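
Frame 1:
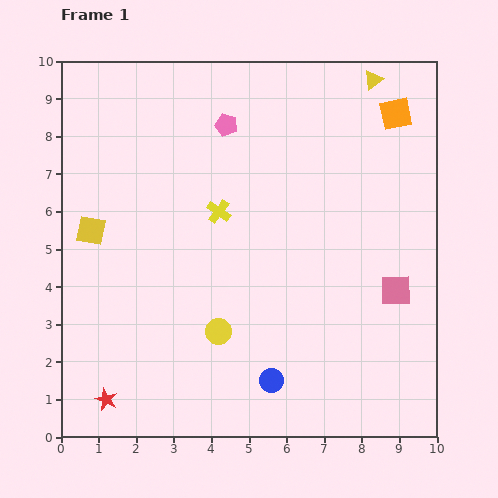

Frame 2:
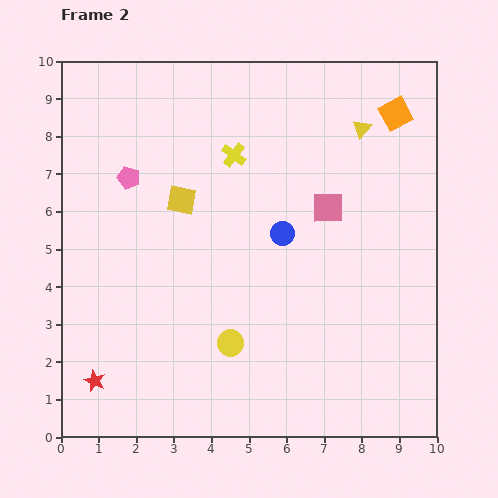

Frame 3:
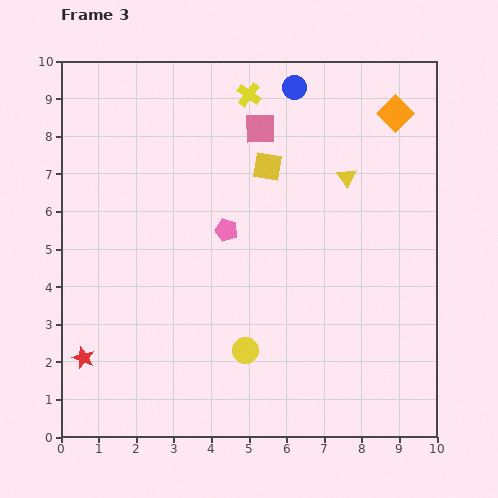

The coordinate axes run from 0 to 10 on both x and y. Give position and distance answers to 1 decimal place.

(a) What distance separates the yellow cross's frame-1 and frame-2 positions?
1.6

The yellow cross moved from (4.2, 6.0) to (4.6, 7.5), a distance of √(0.4² + 1.5²) ≈ 1.6.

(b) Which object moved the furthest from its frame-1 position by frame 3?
the blue circle

(moved 7.8; next 5.6)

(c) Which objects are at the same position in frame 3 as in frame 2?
the orange square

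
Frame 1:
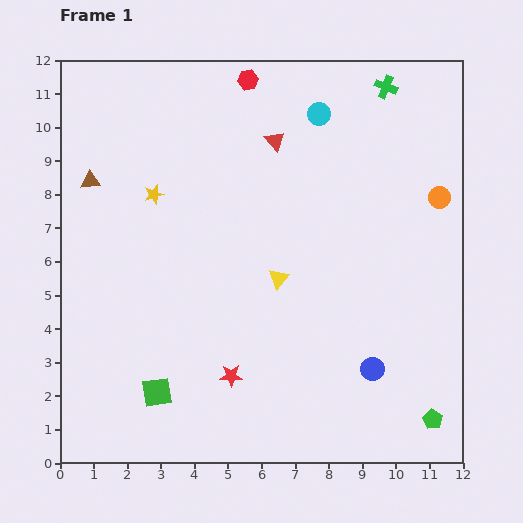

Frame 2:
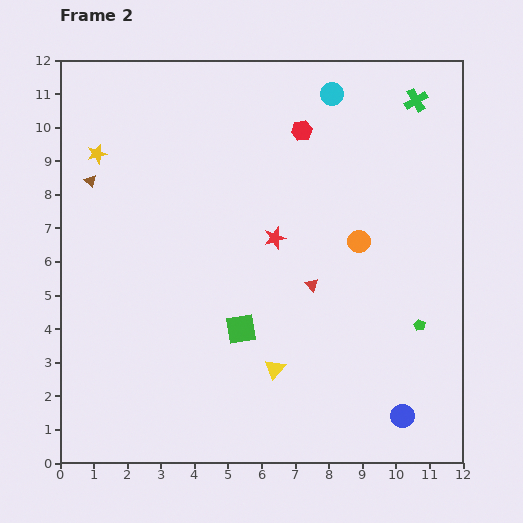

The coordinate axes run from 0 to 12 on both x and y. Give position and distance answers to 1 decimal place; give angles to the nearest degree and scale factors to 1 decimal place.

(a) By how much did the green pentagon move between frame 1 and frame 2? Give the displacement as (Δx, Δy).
(-0.4, 2.8)

The green pentagon was at (11.1, 1.3) in frame 1 and (10.7, 4.1) in frame 2.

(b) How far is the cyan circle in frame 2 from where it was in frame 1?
0.7

The cyan circle moved from (7.7, 10.4) to (8.1, 11.0), a distance of √(0.4² + 0.6²) ≈ 0.7.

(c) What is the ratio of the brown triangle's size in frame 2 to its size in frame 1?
0.6×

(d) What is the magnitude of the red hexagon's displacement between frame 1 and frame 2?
2.2

The red hexagon moved from (5.6, 11.4) to (7.2, 9.9), a distance of √(1.6² + 1.5²) ≈ 2.2.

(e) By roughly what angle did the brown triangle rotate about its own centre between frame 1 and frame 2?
48° clockwise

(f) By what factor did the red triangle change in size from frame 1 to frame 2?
0.7×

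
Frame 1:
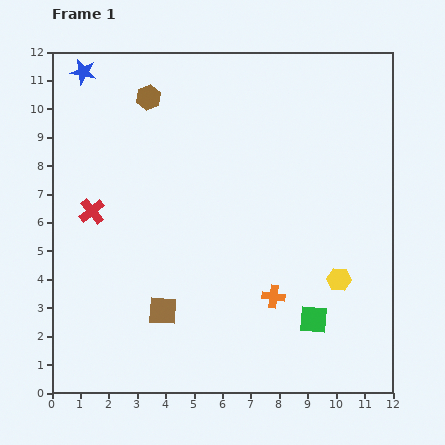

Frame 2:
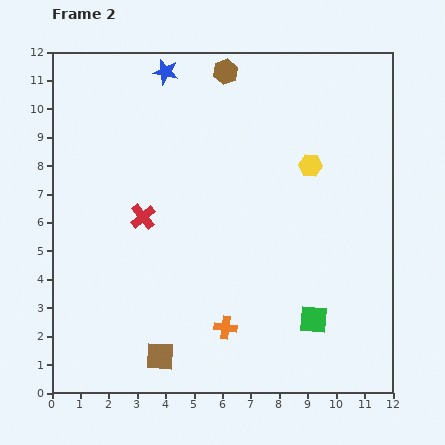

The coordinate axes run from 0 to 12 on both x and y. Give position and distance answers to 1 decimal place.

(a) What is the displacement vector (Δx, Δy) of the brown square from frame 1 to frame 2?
(-0.1, -1.6)

The brown square was at (3.9, 2.9) in frame 1 and (3.8, 1.3) in frame 2.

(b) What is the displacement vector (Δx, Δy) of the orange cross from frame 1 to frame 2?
(-1.7, -1.1)

The orange cross was at (7.8, 3.4) in frame 1 and (6.1, 2.3) in frame 2.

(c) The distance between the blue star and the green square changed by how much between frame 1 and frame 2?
-1.8

Distance in frame 1: 11.9. Distance in frame 2: 10.1.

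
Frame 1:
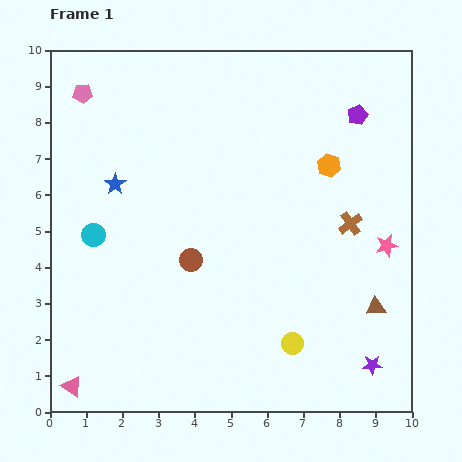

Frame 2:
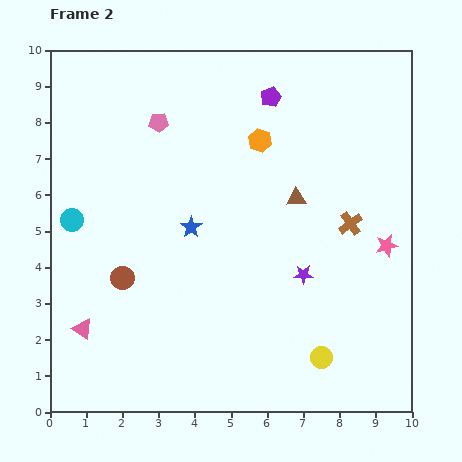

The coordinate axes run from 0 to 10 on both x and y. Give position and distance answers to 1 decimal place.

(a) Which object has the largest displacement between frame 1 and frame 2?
the brown triangle

(moved 3.7; next 3.1)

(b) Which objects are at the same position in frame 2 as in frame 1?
the pink star, the brown cross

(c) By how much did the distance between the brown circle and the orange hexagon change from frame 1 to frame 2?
+0.8

Distance in frame 1: 4.6. Distance in frame 2: 5.4.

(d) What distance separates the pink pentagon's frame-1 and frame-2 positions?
2.2

The pink pentagon moved from (0.9, 8.8) to (3.0, 8.0), a distance of √(2.1² + 0.8²) ≈ 2.2.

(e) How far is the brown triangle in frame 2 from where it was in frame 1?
3.7

The brown triangle moved from (9.0, 2.9) to (6.8, 5.9), a distance of √(2.2² + 3.0²) ≈ 3.7.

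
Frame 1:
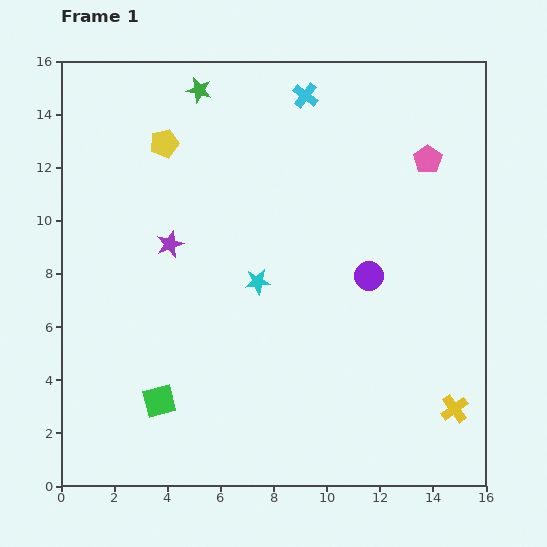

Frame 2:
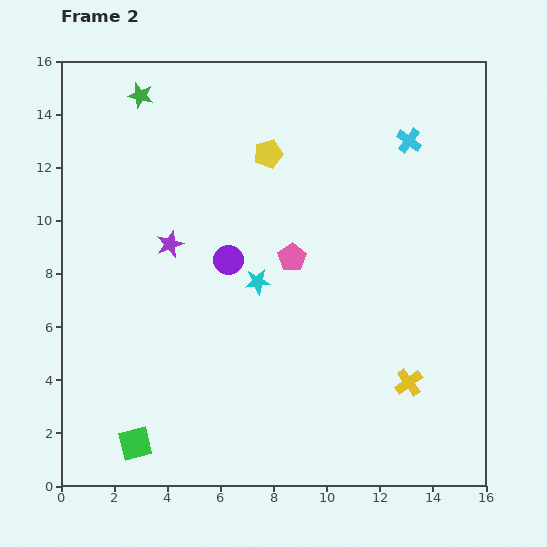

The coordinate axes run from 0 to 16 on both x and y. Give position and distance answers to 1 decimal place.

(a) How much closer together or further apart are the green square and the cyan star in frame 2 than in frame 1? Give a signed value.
+1.8

Distance in frame 1: 5.8. Distance in frame 2: 7.6.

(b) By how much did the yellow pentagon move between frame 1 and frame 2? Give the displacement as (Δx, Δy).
(3.9, -0.4)

The yellow pentagon was at (3.9, 12.9) in frame 1 and (7.8, 12.5) in frame 2.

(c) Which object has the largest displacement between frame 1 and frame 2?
the pink pentagon

(moved 6.3; next 5.3)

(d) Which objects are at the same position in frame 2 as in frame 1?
the cyan star, the purple star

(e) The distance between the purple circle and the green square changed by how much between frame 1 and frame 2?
-1.5

Distance in frame 1: 9.2. Distance in frame 2: 7.7.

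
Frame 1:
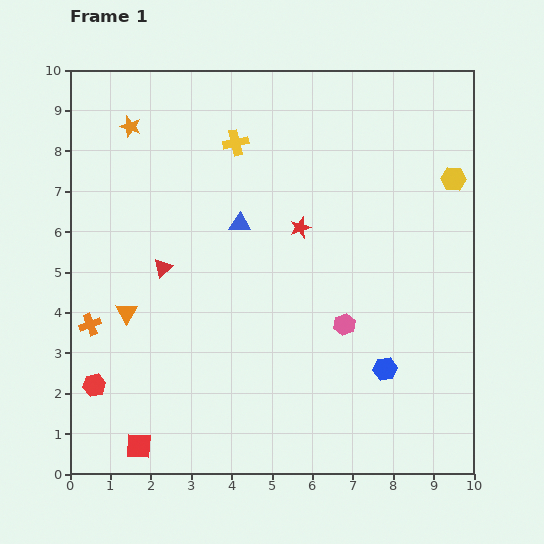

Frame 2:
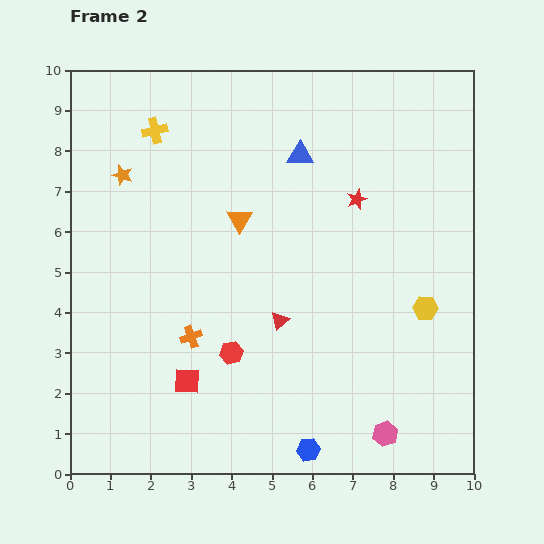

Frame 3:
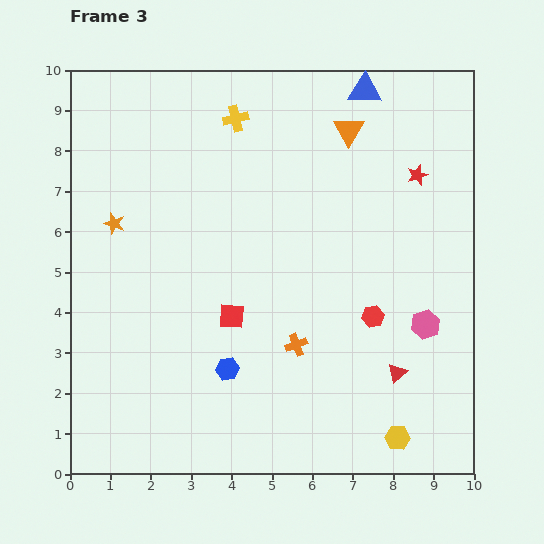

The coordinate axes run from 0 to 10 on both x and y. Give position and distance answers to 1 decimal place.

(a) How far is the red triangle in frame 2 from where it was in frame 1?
3.2

The red triangle moved from (2.3, 5.1) to (5.2, 3.8), a distance of √(2.9² + 1.3²) ≈ 3.2.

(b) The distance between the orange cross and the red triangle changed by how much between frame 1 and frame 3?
+0.3

Distance in frame 1: 2.3. Distance in frame 3: 2.6.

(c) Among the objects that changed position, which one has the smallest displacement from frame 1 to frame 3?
the yellow cross

(moved 0.6)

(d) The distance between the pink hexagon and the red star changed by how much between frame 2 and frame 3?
-2.1

Distance in frame 2: 5.8. Distance in frame 3: 3.7.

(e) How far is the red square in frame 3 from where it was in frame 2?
1.9

The red square moved from (2.9, 2.3) to (4.0, 3.9), a distance of √(1.1² + 1.6²) ≈ 1.9.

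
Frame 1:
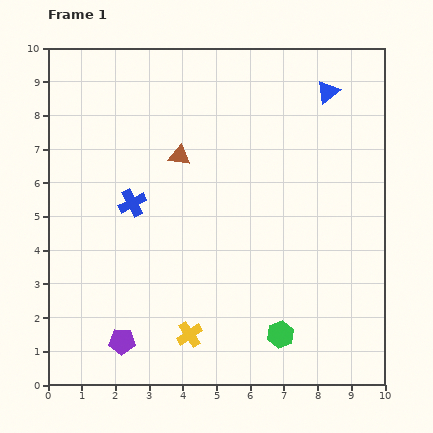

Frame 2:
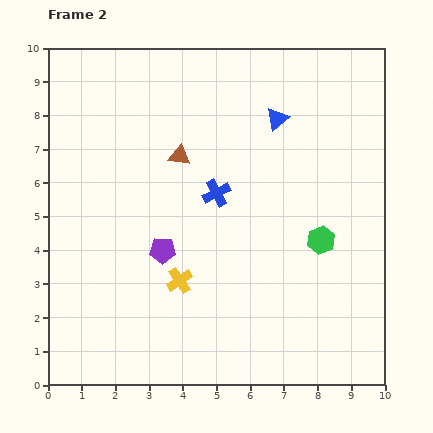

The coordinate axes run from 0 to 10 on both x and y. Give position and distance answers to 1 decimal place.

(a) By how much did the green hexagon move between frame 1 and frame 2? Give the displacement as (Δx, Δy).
(1.2, 2.8)

The green hexagon was at (6.9, 1.5) in frame 1 and (8.1, 4.3) in frame 2.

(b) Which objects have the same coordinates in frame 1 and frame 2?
the brown triangle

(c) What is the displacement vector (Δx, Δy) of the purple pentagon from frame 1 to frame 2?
(1.2, 2.7)

The purple pentagon was at (2.2, 1.3) in frame 1 and (3.4, 4.0) in frame 2.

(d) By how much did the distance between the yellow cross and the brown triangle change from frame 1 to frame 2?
-1.6

Distance in frame 1: 5.3. Distance in frame 2: 3.7.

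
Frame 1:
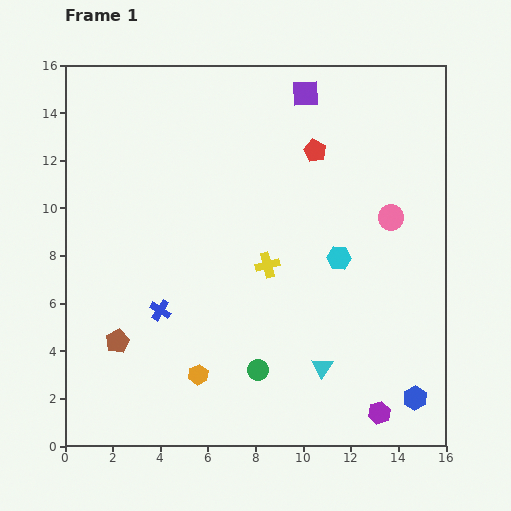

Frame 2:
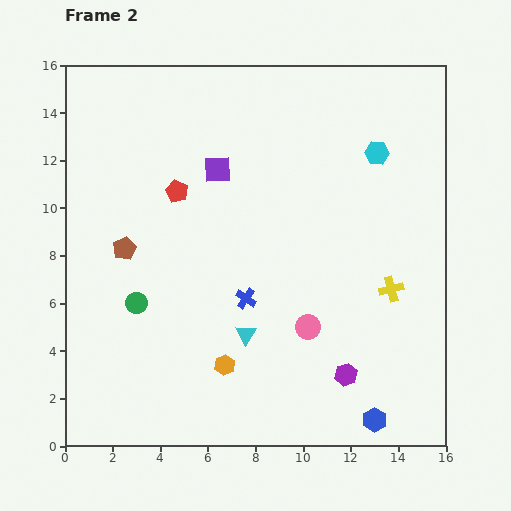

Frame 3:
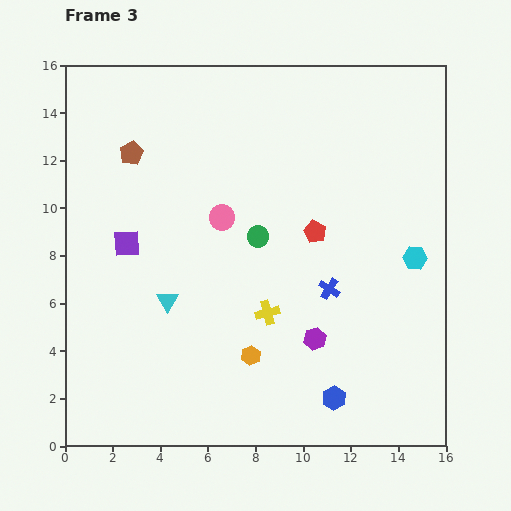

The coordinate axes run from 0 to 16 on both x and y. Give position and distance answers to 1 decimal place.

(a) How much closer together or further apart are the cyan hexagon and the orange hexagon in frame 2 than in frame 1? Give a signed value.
+3.3

Distance in frame 1: 7.7. Distance in frame 2: 11.0.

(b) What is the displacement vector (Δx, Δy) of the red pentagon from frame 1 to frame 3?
(0.0, -3.4)

The red pentagon was at (10.5, 12.4) in frame 1 and (10.5, 9.0) in frame 3.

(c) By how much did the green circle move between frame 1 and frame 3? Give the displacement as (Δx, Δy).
(0.0, 5.6)

The green circle was at (8.1, 3.2) in frame 1 and (8.1, 8.8) in frame 3.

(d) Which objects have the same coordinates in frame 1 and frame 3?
none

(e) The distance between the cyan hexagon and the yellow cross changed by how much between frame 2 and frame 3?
+0.9

Distance in frame 2: 5.7. Distance in frame 3: 6.6.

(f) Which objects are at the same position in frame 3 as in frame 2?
none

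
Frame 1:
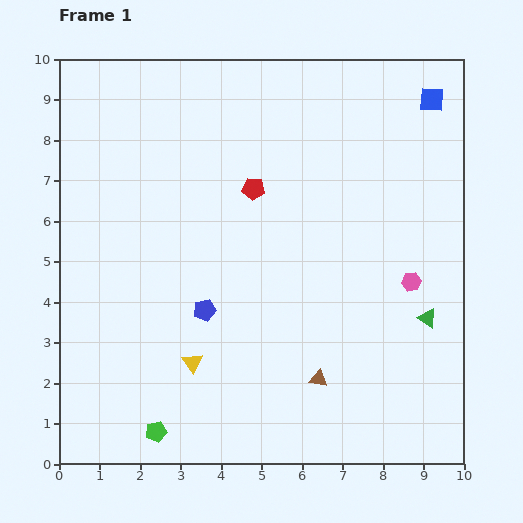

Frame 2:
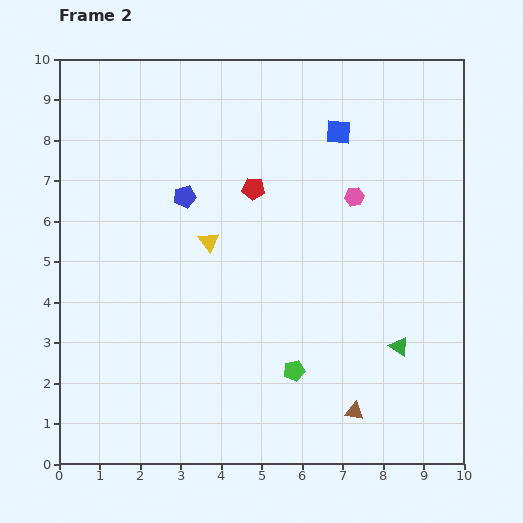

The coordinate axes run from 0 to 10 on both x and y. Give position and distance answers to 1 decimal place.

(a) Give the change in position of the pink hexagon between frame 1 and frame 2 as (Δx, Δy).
(-1.4, 2.1)

The pink hexagon was at (8.7, 4.5) in frame 1 and (7.3, 6.6) in frame 2.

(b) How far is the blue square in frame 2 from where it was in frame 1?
2.4

The blue square moved from (9.2, 9.0) to (6.9, 8.2), a distance of √(2.3² + 0.8²) ≈ 2.4.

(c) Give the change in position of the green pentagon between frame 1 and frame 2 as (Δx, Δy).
(3.4, 1.5)

The green pentagon was at (2.4, 0.8) in frame 1 and (5.8, 2.3) in frame 2.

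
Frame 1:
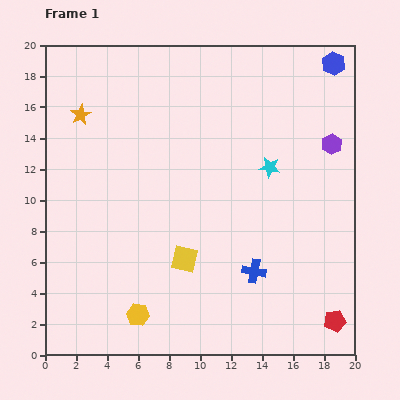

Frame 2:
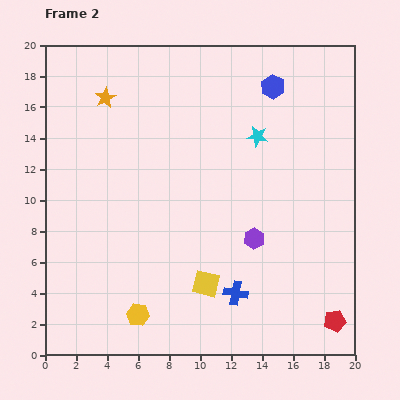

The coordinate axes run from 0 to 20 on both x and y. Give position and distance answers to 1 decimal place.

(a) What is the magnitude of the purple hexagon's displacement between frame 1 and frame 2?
7.9

The purple hexagon moved from (18.5, 13.6) to (13.5, 7.5), a distance of √(5.0² + 6.1²) ≈ 7.9.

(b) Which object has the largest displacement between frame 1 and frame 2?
the purple hexagon

(moved 7.9; next 4.2)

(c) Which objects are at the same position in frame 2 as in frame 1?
the red pentagon, the yellow hexagon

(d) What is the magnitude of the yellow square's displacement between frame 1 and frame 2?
2.1

The yellow square moved from (9.0, 6.2) to (10.4, 4.6), a distance of √(1.4² + 1.6²) ≈ 2.1.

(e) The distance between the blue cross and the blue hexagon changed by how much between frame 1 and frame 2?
-0.8

Distance in frame 1: 14.3. Distance in frame 2: 13.5.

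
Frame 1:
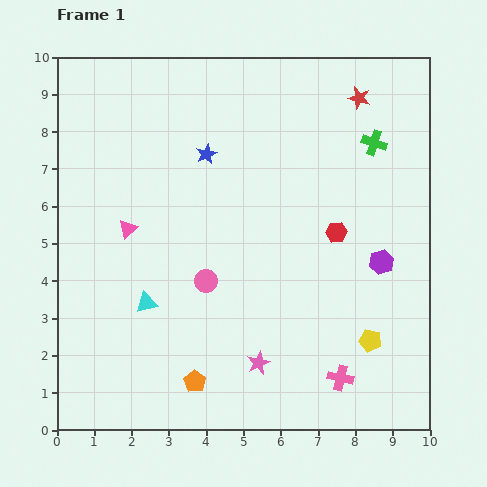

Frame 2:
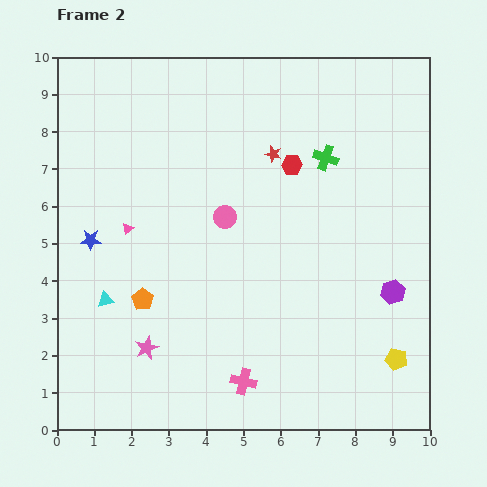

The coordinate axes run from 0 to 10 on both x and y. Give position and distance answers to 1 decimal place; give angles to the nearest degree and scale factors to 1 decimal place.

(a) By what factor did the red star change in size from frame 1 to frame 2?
0.7×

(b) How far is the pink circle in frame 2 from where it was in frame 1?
1.8

The pink circle moved from (4.0, 4.0) to (4.5, 5.7), a distance of √(0.5² + 1.7²) ≈ 1.8.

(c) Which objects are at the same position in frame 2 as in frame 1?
the pink triangle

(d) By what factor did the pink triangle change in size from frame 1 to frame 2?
0.6×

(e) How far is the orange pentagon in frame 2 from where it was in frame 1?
2.6

The orange pentagon moved from (3.7, 1.3) to (2.3, 3.5), a distance of √(1.4² + 2.2²) ≈ 2.6.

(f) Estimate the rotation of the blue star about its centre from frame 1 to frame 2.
26° clockwise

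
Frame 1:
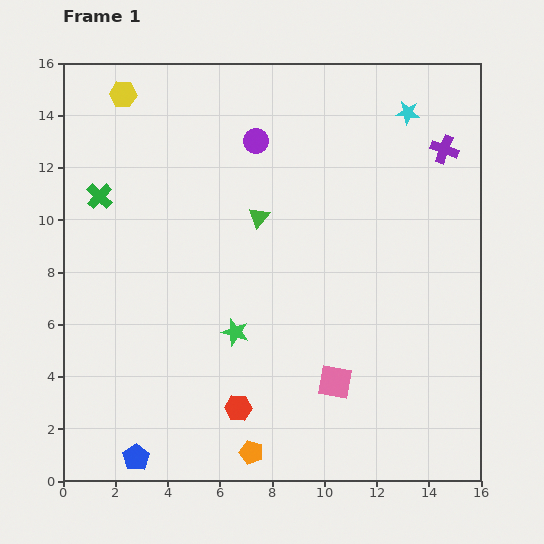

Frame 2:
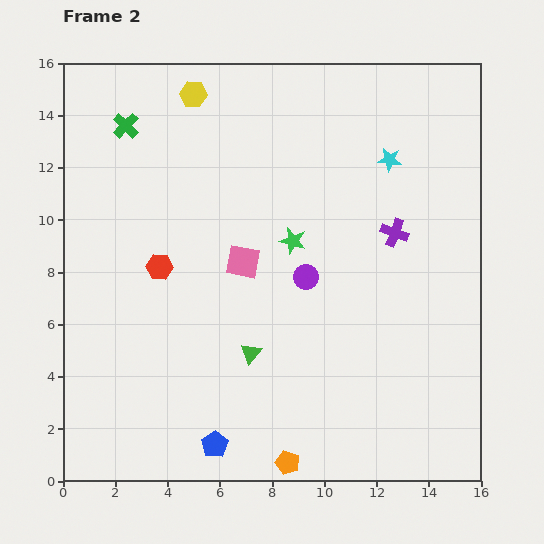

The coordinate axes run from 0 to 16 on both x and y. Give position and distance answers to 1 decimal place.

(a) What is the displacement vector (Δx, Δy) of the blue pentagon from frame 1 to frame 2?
(3.0, 0.5)

The blue pentagon was at (2.8, 0.9) in frame 1 and (5.8, 1.4) in frame 2.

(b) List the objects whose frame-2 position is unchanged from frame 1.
none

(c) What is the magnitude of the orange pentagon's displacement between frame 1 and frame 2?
1.5

The orange pentagon moved from (7.2, 1.1) to (8.6, 0.7), a distance of √(1.4² + 0.4²) ≈ 1.5.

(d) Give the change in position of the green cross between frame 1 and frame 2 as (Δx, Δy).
(1.0, 2.7)

The green cross was at (1.4, 10.9) in frame 1 and (2.4, 13.6) in frame 2.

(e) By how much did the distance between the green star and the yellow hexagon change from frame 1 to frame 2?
-3.3

Distance in frame 1: 10.1. Distance in frame 2: 6.8.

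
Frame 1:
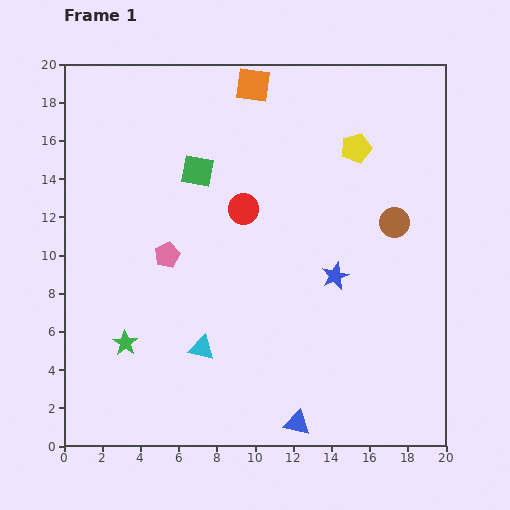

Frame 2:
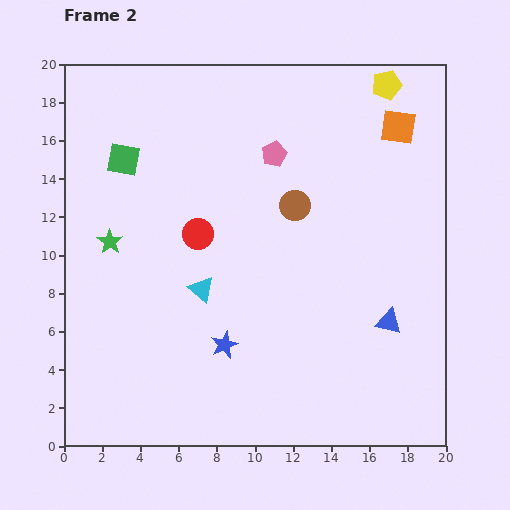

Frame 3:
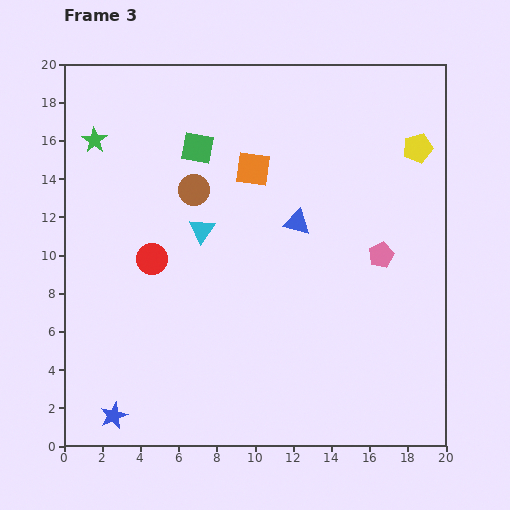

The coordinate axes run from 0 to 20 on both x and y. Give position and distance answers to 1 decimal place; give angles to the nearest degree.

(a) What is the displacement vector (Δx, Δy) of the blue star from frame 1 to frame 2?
(-5.8, -3.6)

The blue star was at (14.2, 8.9) in frame 1 and (8.4, 5.3) in frame 2.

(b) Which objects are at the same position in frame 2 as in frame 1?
none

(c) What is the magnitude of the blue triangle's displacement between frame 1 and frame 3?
10.5

The blue triangle moved from (12.2, 1.2) to (12.2, 11.7), a distance of √(0.0² + 10.5²) ≈ 10.5.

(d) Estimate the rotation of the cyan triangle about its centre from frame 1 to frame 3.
52° clockwise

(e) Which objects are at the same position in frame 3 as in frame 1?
none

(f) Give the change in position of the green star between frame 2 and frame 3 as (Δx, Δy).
(-0.8, 5.3)

The green star was at (2.4, 10.7) in frame 2 and (1.6, 16.0) in frame 3.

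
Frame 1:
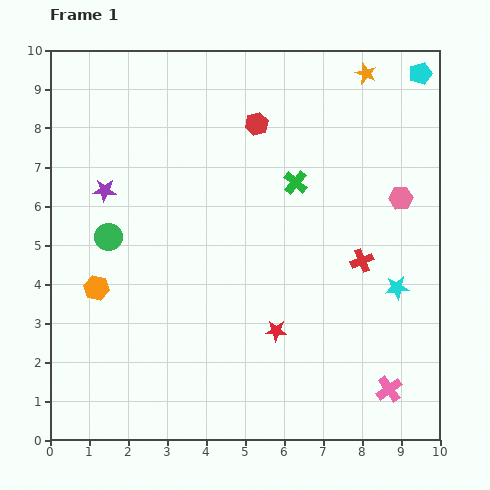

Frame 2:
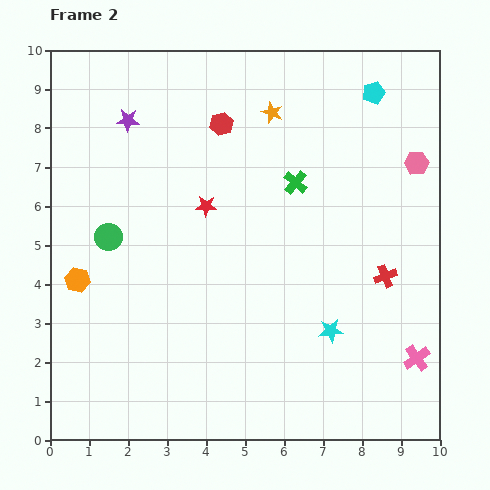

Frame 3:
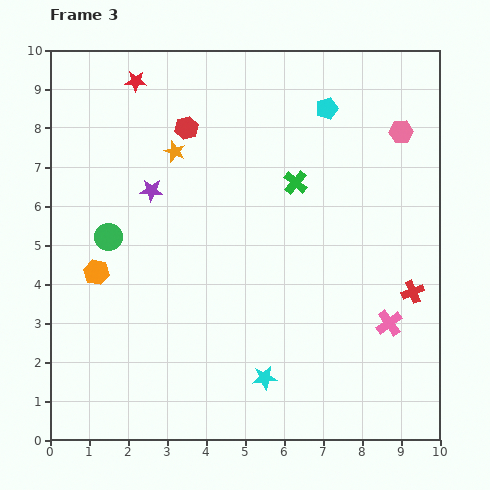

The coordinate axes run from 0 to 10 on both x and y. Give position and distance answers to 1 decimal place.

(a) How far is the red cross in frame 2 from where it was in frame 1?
0.7

The red cross moved from (8.0, 4.6) to (8.6, 4.2), a distance of √(0.6² + 0.4²) ≈ 0.7.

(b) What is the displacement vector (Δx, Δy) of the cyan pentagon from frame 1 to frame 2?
(-1.2, -0.5)

The cyan pentagon was at (9.5, 9.4) in frame 1 and (8.3, 8.9) in frame 2.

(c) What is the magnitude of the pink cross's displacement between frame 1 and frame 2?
1.1

The pink cross moved from (8.7, 1.3) to (9.4, 2.1), a distance of √(0.7² + 0.8²) ≈ 1.1.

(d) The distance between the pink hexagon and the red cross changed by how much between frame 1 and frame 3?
+2.2

Distance in frame 1: 1.9. Distance in frame 3: 4.1.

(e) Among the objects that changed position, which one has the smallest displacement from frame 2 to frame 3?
the orange hexagon

(moved 0.5)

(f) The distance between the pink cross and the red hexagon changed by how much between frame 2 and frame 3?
-0.6

Distance in frame 2: 7.8. Distance in frame 3: 7.2.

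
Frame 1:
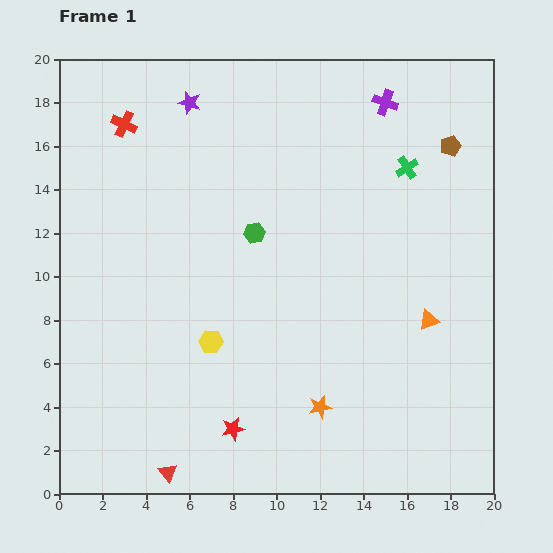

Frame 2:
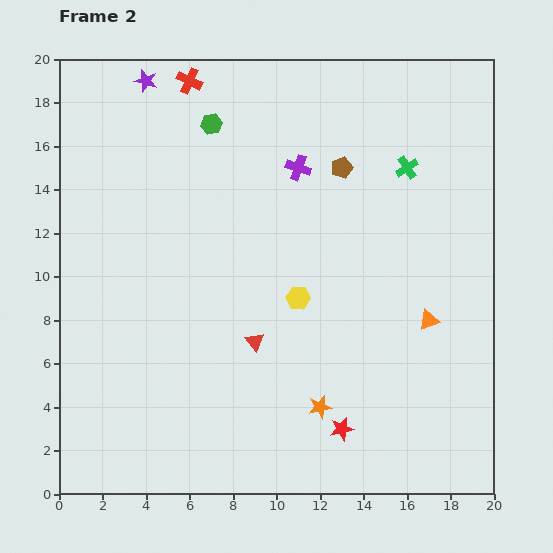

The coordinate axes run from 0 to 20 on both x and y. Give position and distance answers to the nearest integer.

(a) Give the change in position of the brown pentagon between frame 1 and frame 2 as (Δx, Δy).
(-5, -1)

The brown pentagon was at (18, 16) in frame 1 and (13, 15) in frame 2.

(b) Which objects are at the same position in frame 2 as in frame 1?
the green cross, the orange triangle, the orange star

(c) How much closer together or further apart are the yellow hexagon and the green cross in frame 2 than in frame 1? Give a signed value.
-4

Distance in frame 1: 12. Distance in frame 2: 8.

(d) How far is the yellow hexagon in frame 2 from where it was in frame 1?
4

The yellow hexagon moved from (7, 7) to (11, 9), a distance of √(4² + 2²) ≈ 4.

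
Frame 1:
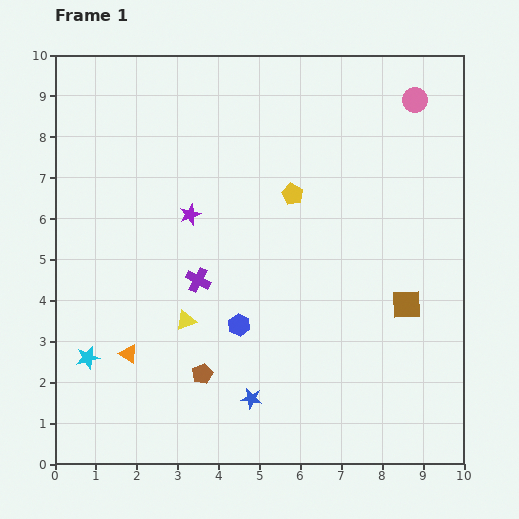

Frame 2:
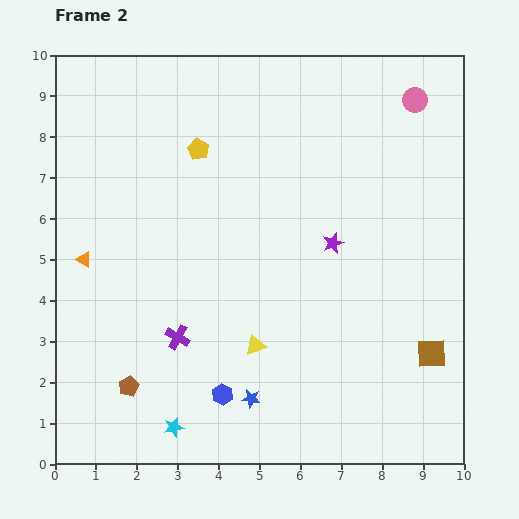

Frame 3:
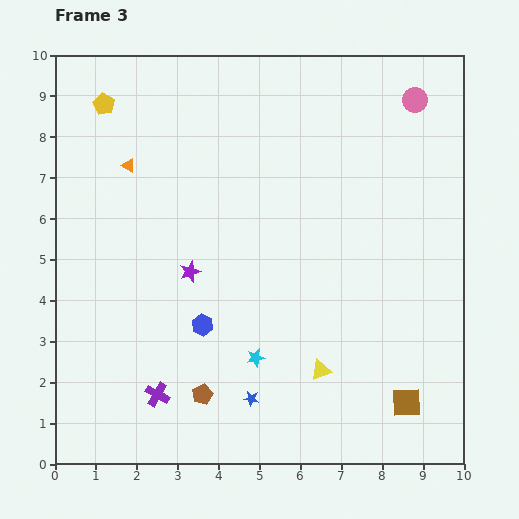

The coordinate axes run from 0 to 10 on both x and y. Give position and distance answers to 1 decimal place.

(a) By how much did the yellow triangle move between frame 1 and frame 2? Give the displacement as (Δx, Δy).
(1.7, -0.6)

The yellow triangle was at (3.2, 3.5) in frame 1 and (4.9, 2.9) in frame 2.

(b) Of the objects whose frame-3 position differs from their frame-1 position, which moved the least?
the brown pentagon

(moved 0.5)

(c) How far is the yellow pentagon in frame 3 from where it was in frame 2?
2.5

The yellow pentagon moved from (3.5, 7.7) to (1.2, 8.8), a distance of √(2.3² + 1.1²) ≈ 2.5.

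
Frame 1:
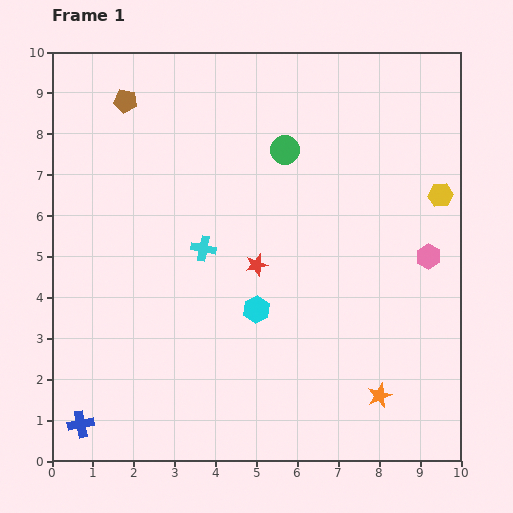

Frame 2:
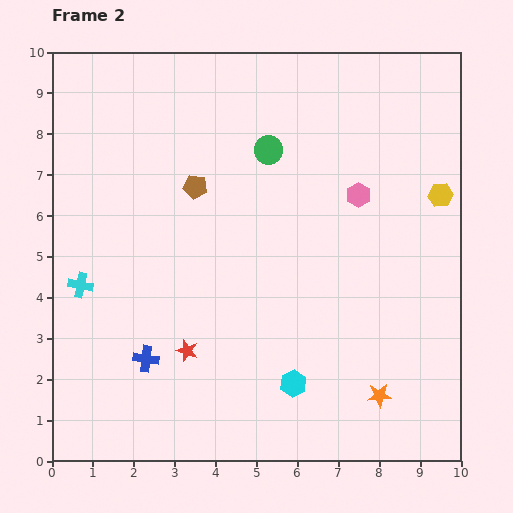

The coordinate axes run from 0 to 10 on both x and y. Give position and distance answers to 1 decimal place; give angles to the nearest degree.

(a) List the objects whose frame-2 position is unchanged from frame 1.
the orange star, the yellow hexagon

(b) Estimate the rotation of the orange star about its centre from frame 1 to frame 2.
19° clockwise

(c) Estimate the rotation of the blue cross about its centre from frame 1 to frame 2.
19° clockwise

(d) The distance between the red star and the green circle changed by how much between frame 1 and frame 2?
+2.4

Distance in frame 1: 2.9. Distance in frame 2: 5.3.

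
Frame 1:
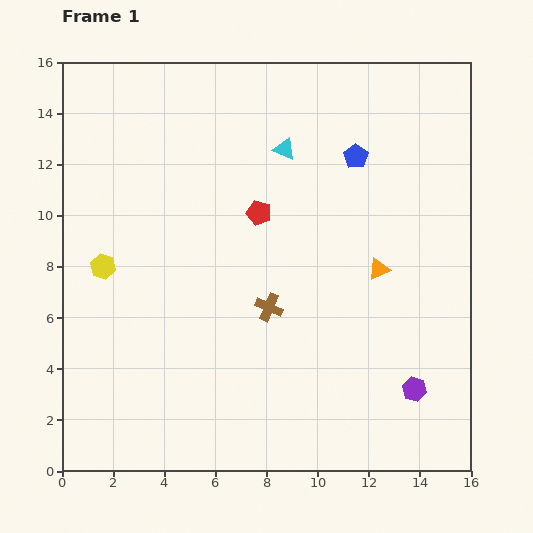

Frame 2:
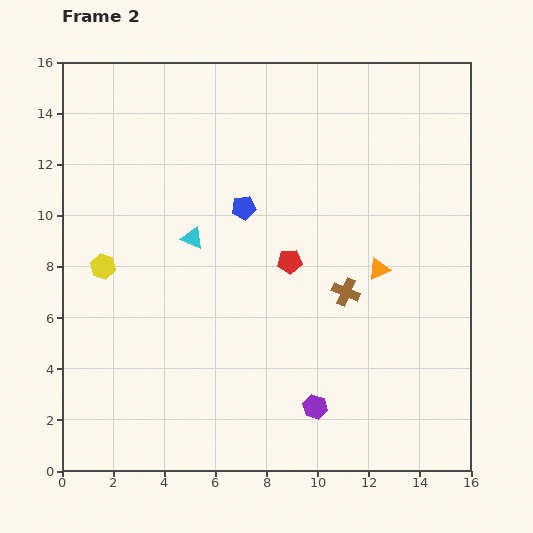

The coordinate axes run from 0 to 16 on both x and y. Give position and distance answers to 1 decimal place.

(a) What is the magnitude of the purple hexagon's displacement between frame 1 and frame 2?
4.0

The purple hexagon moved from (13.8, 3.2) to (9.9, 2.5), a distance of √(3.9² + 0.7²) ≈ 4.0.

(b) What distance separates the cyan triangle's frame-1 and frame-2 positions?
5.0

The cyan triangle moved from (8.7, 12.6) to (5.1, 9.1), a distance of √(3.6² + 3.5²) ≈ 5.0.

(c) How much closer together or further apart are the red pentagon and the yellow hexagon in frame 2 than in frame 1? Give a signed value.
+0.8

Distance in frame 1: 6.5. Distance in frame 2: 7.3.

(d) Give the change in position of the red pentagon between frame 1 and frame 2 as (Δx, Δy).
(1.2, -1.9)

The red pentagon was at (7.7, 10.1) in frame 1 and (8.9, 8.2) in frame 2.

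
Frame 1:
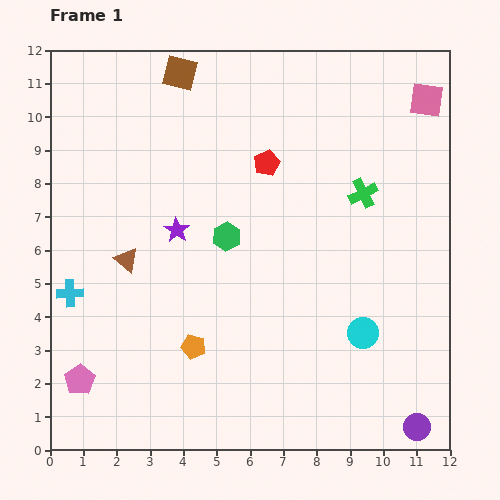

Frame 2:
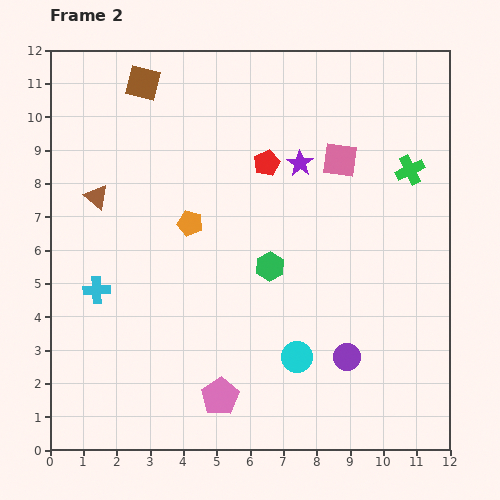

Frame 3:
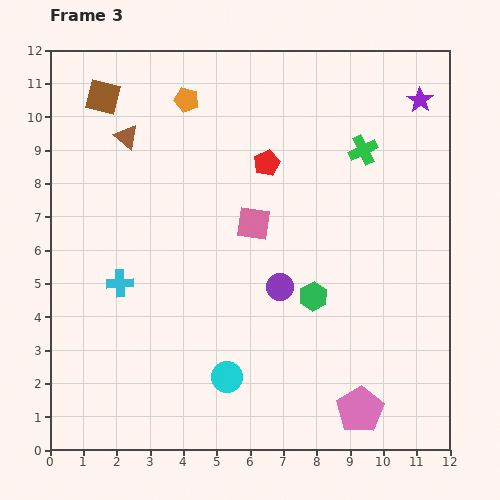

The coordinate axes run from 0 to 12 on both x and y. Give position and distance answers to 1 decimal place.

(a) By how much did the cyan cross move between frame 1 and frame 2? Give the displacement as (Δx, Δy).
(0.8, 0.1)

The cyan cross was at (0.6, 4.7) in frame 1 and (1.4, 4.8) in frame 2.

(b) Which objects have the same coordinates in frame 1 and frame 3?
the red pentagon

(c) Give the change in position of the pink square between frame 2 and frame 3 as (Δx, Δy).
(-2.6, -1.9)

The pink square was at (8.7, 8.7) in frame 2 and (6.1, 6.8) in frame 3.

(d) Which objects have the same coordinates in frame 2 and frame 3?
the red pentagon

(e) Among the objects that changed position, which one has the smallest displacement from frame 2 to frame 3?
the cyan cross

(moved 0.7)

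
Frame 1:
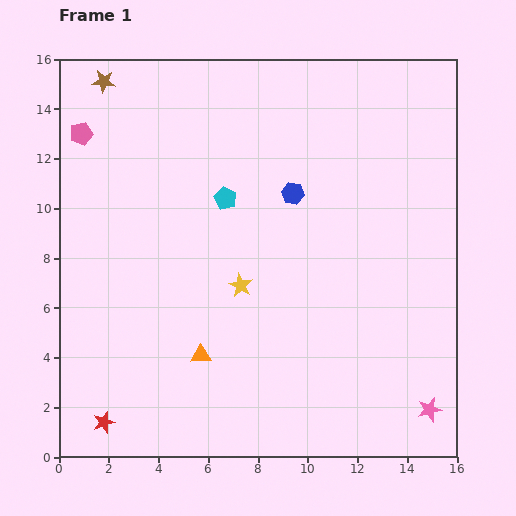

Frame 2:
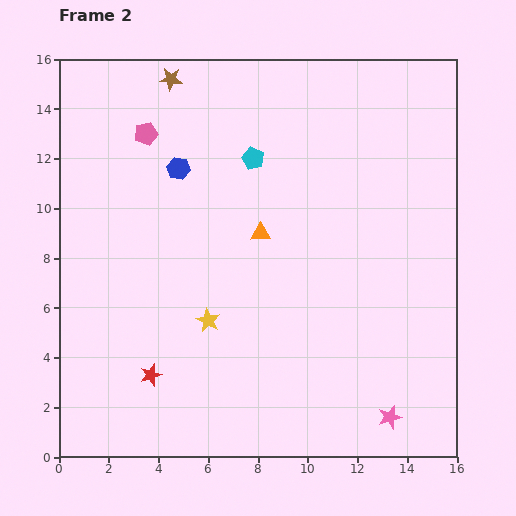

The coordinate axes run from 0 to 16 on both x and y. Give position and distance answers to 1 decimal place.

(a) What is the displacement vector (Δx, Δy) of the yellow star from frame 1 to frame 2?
(-1.3, -1.4)

The yellow star was at (7.3, 6.9) in frame 1 and (6.0, 5.5) in frame 2.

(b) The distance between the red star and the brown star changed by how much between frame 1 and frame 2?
-1.8

Distance in frame 1: 13.7. Distance in frame 2: 11.9.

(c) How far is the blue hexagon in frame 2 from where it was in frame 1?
4.7

The blue hexagon moved from (9.4, 10.6) to (4.8, 11.6), a distance of √(4.6² + 1.0²) ≈ 4.7.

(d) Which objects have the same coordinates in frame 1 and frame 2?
none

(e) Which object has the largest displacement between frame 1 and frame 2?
the orange triangle

(moved 5.5; next 4.7)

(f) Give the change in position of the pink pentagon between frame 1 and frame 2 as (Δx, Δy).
(2.6, 0.0)

The pink pentagon was at (0.9, 13.0) in frame 1 and (3.5, 13.0) in frame 2.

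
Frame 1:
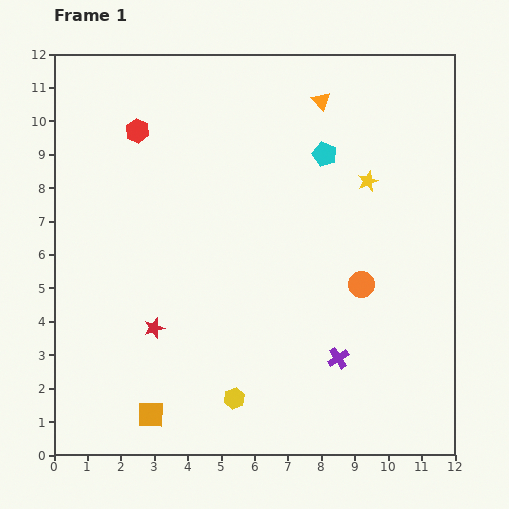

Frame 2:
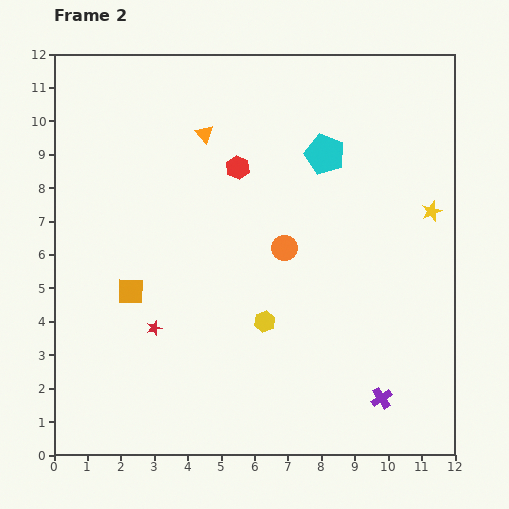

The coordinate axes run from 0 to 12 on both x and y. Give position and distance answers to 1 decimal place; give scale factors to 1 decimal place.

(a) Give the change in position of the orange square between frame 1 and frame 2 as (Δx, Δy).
(-0.6, 3.7)

The orange square was at (2.9, 1.2) in frame 1 and (2.3, 4.9) in frame 2.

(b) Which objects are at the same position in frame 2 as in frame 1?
the red star, the cyan pentagon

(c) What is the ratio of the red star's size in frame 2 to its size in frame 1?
0.7×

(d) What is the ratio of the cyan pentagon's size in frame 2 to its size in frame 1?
1.7×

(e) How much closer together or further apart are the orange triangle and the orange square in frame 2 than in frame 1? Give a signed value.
-5.5

Distance in frame 1: 10.7. Distance in frame 2: 5.2.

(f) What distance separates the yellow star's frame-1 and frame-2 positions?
2.1

The yellow star moved from (9.4, 8.2) to (11.3, 7.3), a distance of √(1.9² + 0.9²) ≈ 2.1.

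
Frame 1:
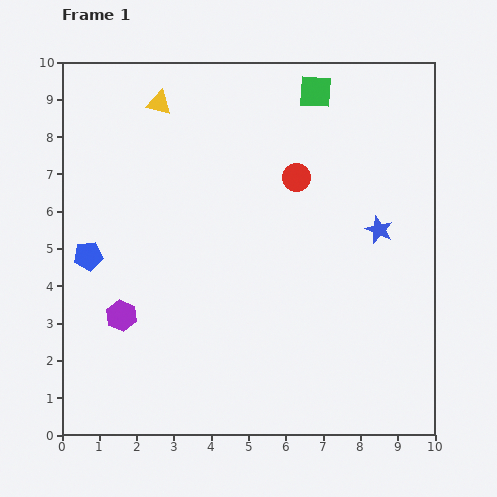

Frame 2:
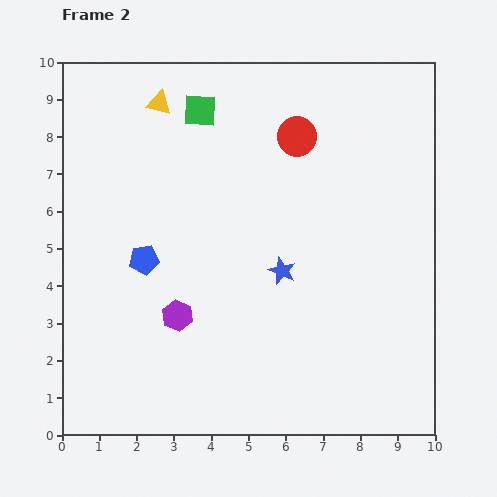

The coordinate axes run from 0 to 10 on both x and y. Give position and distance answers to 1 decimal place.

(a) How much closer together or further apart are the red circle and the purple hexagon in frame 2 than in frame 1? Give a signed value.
-0.2

Distance in frame 1: 6.0. Distance in frame 2: 5.8.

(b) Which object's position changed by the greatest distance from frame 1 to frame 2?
the green square

(moved 3.1; next 2.8)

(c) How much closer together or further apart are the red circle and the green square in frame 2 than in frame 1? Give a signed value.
+0.3

Distance in frame 1: 2.4. Distance in frame 2: 2.7.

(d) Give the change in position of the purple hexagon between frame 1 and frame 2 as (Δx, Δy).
(1.5, 0.0)

The purple hexagon was at (1.6, 3.2) in frame 1 and (3.1, 3.2) in frame 2.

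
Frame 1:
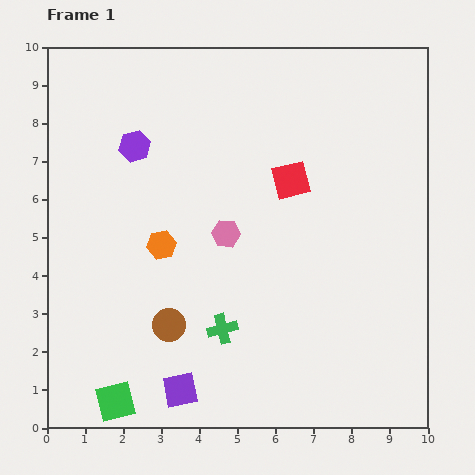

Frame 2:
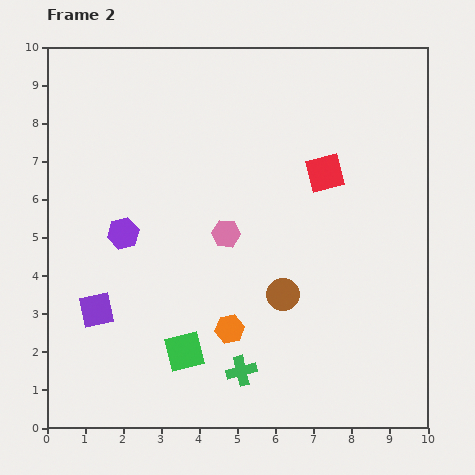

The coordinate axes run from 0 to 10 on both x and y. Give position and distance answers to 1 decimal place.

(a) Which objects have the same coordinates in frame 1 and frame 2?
the pink hexagon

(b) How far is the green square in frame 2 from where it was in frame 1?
2.2

The green square moved from (1.8, 0.7) to (3.6, 2.0), a distance of √(1.8² + 1.3²) ≈ 2.2.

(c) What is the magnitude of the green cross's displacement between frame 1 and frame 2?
1.2

The green cross moved from (4.6, 2.6) to (5.1, 1.5), a distance of √(0.5² + 1.1²) ≈ 1.2.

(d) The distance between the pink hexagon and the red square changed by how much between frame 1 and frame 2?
+0.9

Distance in frame 1: 2.2. Distance in frame 2: 3.1.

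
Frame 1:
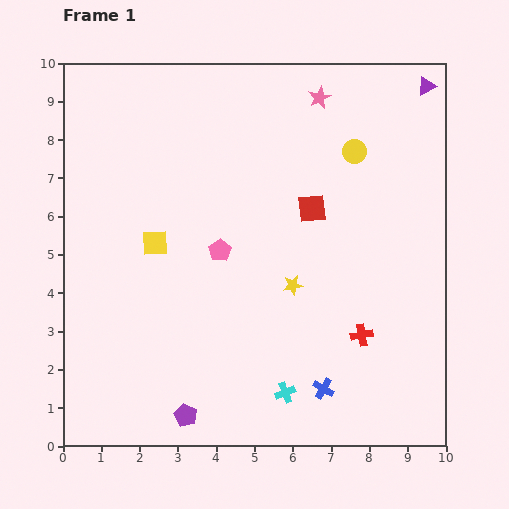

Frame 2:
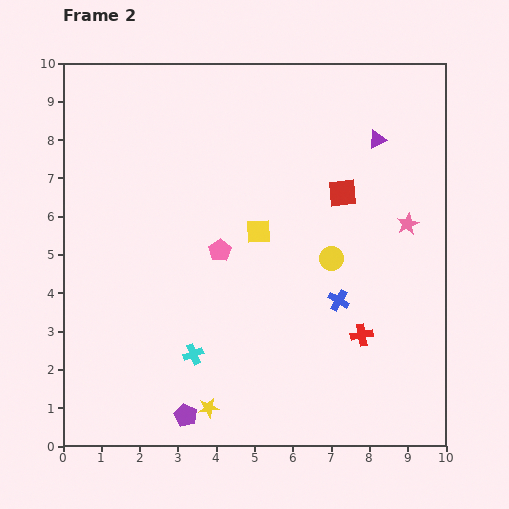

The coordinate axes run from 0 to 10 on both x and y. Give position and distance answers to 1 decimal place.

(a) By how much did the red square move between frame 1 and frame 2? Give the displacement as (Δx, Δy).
(0.8, 0.4)

The red square was at (6.5, 6.2) in frame 1 and (7.3, 6.6) in frame 2.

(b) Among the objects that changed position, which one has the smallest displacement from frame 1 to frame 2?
the red square

(moved 0.9)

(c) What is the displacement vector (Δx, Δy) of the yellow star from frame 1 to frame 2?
(-2.2, -3.2)

The yellow star was at (6.0, 4.2) in frame 1 and (3.8, 1.0) in frame 2.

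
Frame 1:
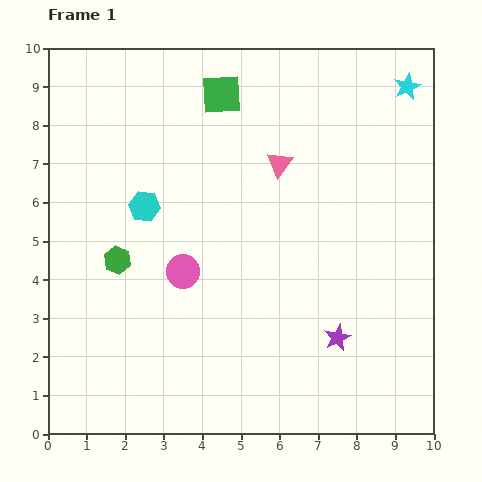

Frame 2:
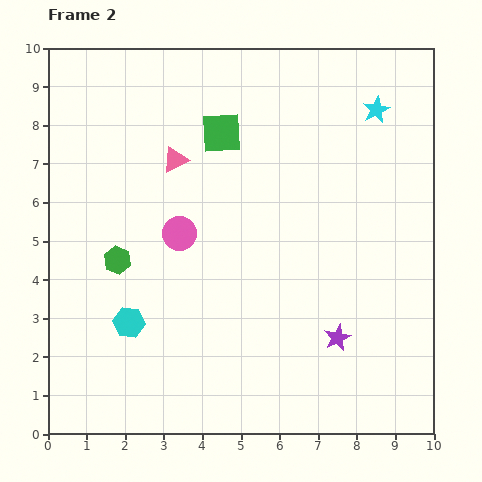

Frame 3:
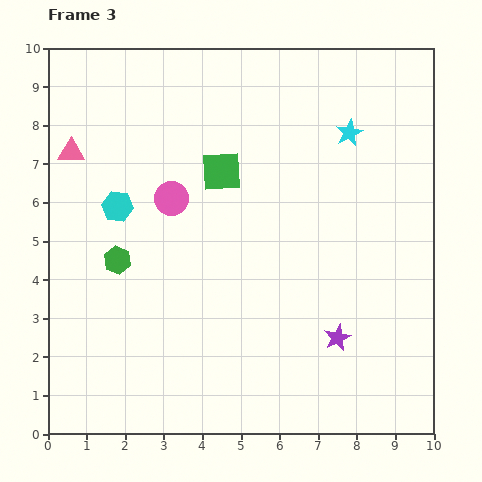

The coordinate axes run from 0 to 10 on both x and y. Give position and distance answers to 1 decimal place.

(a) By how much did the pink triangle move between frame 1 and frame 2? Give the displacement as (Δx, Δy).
(-2.7, 0.1)

The pink triangle was at (6.0, 7.0) in frame 1 and (3.3, 7.1) in frame 2.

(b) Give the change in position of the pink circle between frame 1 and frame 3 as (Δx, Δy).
(-0.3, 1.9)

The pink circle was at (3.5, 4.2) in frame 1 and (3.2, 6.1) in frame 3.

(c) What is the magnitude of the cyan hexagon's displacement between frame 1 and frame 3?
0.7

The cyan hexagon moved from (2.5, 5.9) to (1.8, 5.9), a distance of √(0.7² + 0.0²) ≈ 0.7.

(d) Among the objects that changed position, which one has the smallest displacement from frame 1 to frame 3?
the cyan hexagon

(moved 0.7)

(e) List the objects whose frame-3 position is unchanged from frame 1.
the purple star, the green hexagon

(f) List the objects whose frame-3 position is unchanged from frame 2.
the purple star, the green hexagon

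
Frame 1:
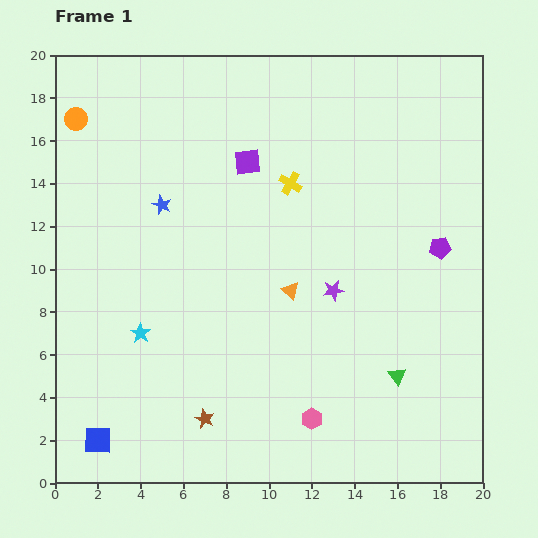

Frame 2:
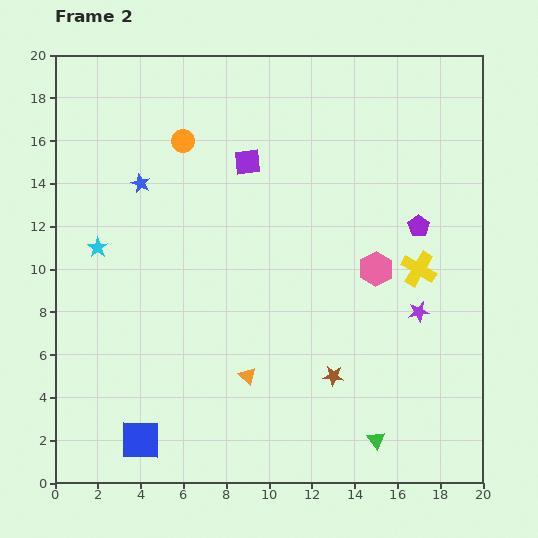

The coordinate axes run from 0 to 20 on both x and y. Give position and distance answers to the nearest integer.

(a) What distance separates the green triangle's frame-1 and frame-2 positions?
3

The green triangle moved from (16, 5) to (15, 2), a distance of √(1² + 3²) ≈ 3.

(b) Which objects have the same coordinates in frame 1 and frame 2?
the purple square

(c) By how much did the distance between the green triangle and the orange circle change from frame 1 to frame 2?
-2

Distance in frame 1: 19. Distance in frame 2: 17.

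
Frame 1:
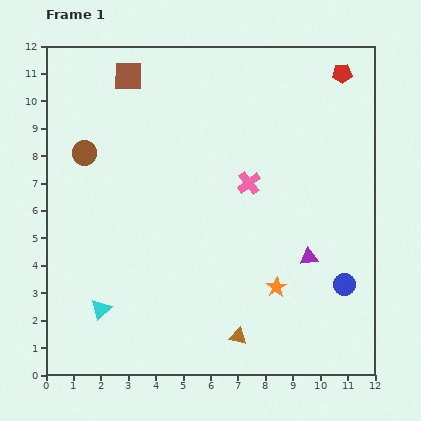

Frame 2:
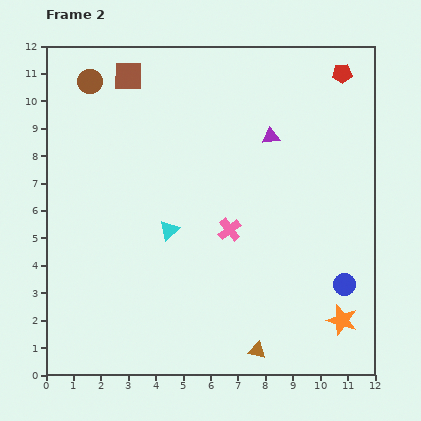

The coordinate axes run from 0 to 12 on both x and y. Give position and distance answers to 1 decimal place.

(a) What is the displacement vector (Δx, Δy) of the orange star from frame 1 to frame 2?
(2.4, -1.2)

The orange star was at (8.4, 3.2) in frame 1 and (10.8, 2.0) in frame 2.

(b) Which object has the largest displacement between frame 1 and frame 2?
the purple triangle

(moved 4.6; next 3.8)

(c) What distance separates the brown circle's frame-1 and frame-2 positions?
2.6

The brown circle moved from (1.4, 8.1) to (1.6, 10.7), a distance of √(0.2² + 2.6²) ≈ 2.6.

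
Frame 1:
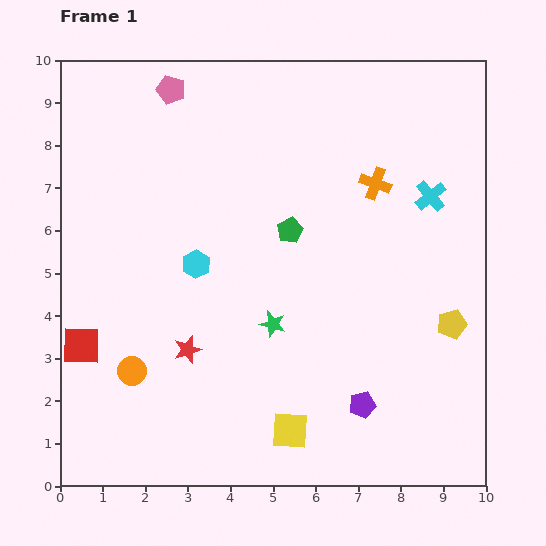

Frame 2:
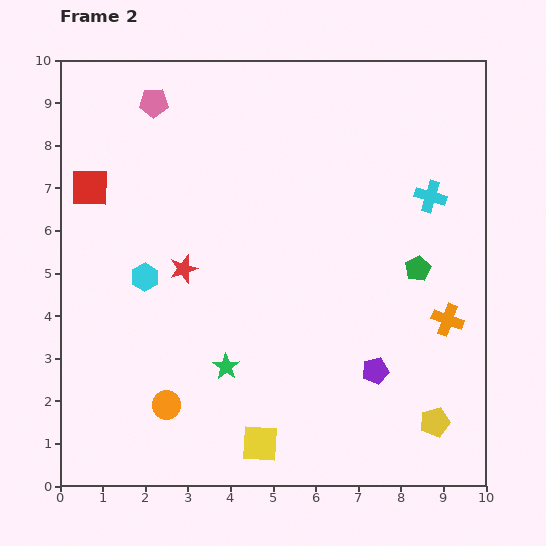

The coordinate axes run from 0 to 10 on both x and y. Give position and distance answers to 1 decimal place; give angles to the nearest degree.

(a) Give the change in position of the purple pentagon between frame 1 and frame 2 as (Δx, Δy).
(0.3, 0.8)

The purple pentagon was at (7.1, 1.9) in frame 1 and (7.4, 2.7) in frame 2.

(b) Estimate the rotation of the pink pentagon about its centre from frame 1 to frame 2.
18° counter-clockwise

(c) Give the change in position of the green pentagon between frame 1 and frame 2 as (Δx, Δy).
(3.0, -0.9)

The green pentagon was at (5.4, 6.0) in frame 1 and (8.4, 5.1) in frame 2.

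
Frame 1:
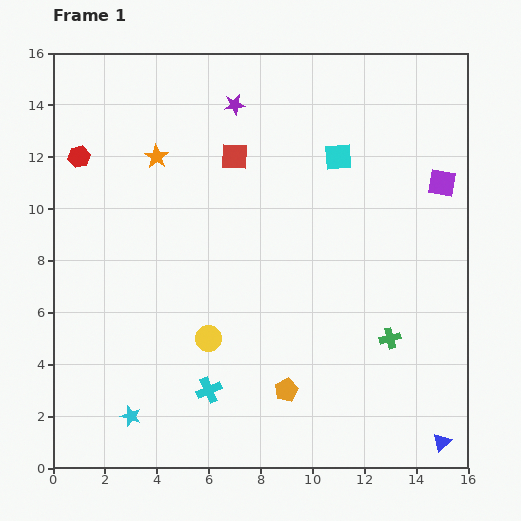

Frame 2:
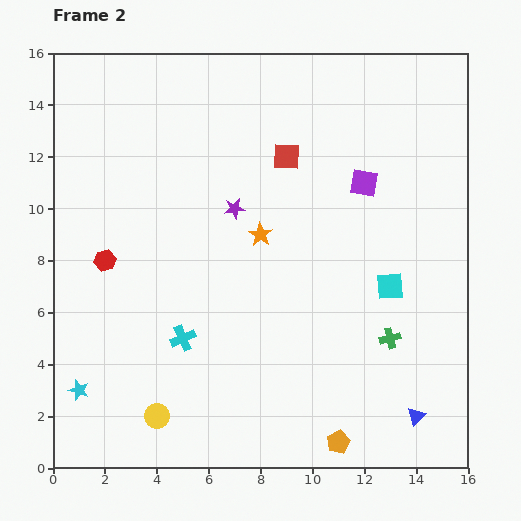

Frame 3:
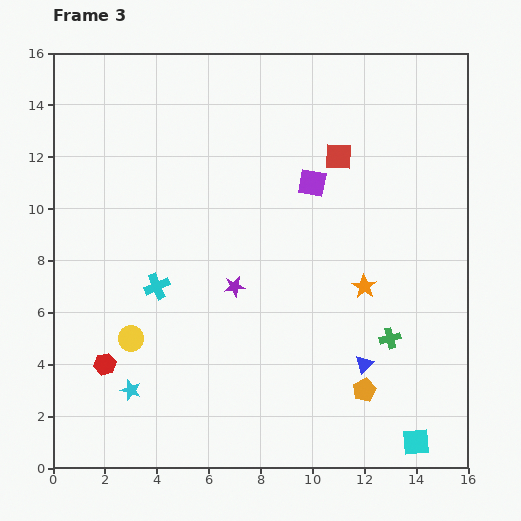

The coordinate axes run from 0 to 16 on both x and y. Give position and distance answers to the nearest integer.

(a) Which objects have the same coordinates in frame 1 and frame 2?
the green cross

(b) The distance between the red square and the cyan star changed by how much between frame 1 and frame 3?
+1

Distance in frame 1: 11. Distance in frame 3: 12.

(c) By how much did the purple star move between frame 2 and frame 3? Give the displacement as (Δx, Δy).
(0, -3)

The purple star was at (7, 10) in frame 2 and (7, 7) in frame 3.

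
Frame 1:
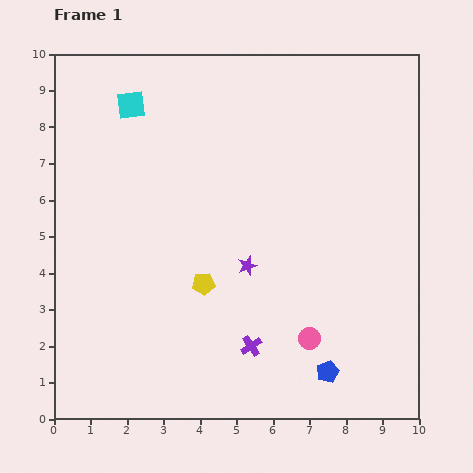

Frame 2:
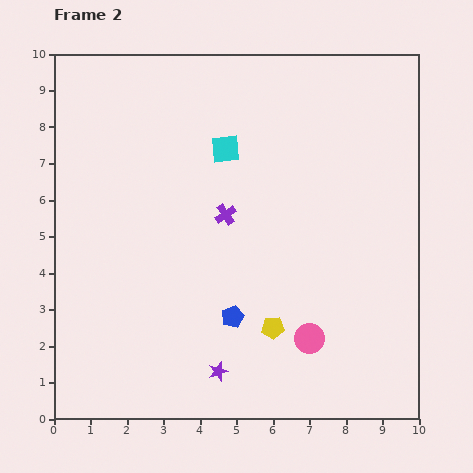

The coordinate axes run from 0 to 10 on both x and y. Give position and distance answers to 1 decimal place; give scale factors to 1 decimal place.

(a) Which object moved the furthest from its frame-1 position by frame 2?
the purple cross

(moved 3.7; next 3.0)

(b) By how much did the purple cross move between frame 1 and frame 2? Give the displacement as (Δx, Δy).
(-0.7, 3.6)

The purple cross was at (5.4, 2.0) in frame 1 and (4.7, 5.6) in frame 2.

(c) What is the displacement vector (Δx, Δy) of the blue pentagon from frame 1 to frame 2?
(-2.6, 1.5)

The blue pentagon was at (7.5, 1.3) in frame 1 and (4.9, 2.8) in frame 2.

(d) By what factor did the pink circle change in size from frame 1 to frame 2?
1.4×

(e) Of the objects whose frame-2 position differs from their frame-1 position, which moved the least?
the yellow pentagon

(moved 2.2)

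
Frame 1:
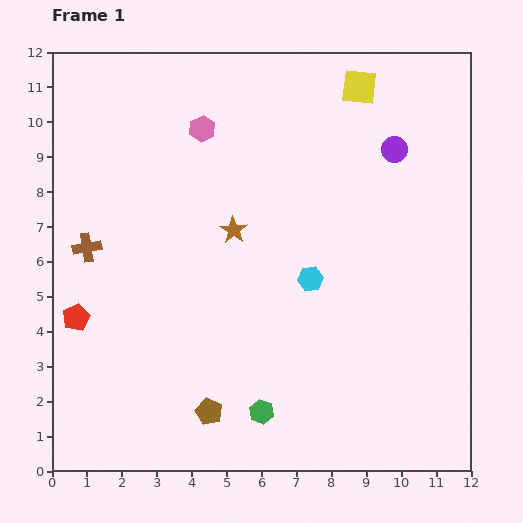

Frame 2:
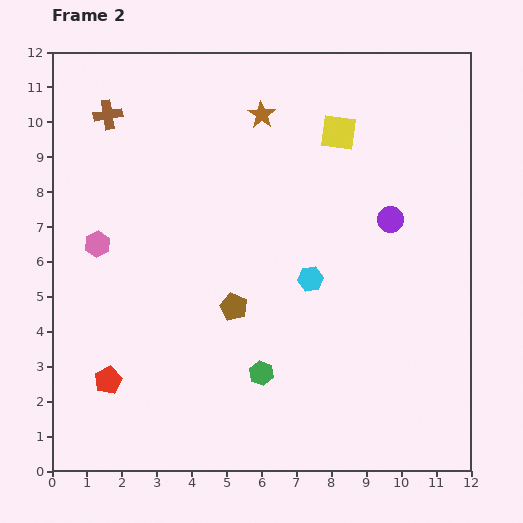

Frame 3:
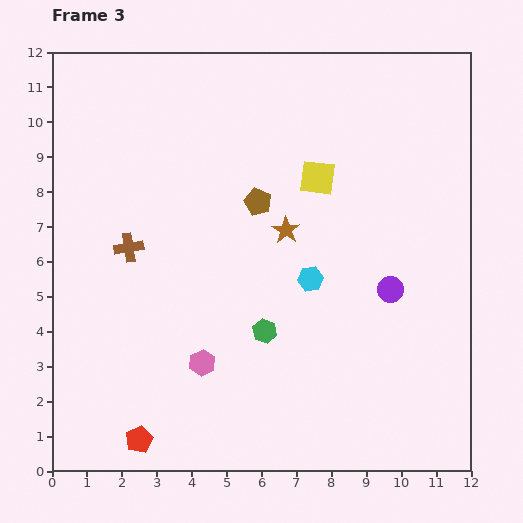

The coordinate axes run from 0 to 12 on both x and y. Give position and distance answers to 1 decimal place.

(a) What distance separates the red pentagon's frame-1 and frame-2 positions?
2.0

The red pentagon moved from (0.7, 4.4) to (1.6, 2.6), a distance of √(0.9² + 1.8²) ≈ 2.0.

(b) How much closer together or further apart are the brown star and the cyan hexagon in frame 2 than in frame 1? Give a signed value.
+2.3

Distance in frame 1: 2.6. Distance in frame 2: 4.9.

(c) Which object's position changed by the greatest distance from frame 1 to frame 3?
the pink hexagon

(moved 6.7; next 6.2)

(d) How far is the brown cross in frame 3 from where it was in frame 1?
1.2

The brown cross moved from (1.0, 6.4) to (2.2, 6.4), a distance of √(1.2² + 0.0²) ≈ 1.2.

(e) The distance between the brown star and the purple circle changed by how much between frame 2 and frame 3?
-1.4

Distance in frame 2: 4.8. Distance in frame 3: 3.4.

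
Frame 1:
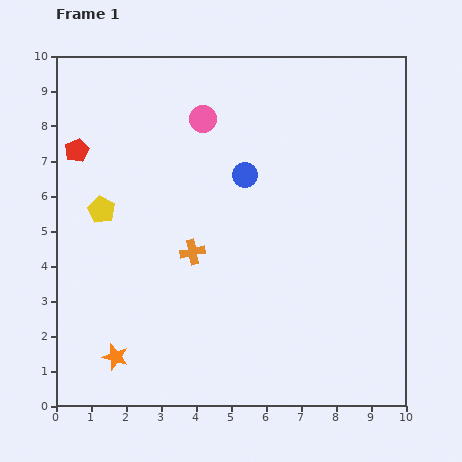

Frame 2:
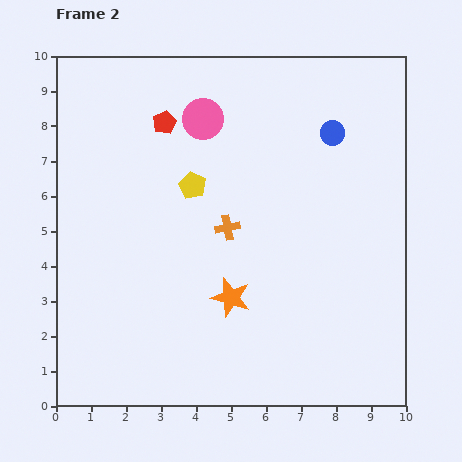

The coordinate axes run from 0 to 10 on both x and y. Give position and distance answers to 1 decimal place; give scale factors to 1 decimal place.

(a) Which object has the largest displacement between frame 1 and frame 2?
the orange star

(moved 3.7; next 2.8)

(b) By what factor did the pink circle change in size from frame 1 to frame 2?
1.5×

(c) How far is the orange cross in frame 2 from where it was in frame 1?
1.2

The orange cross moved from (3.9, 4.4) to (4.9, 5.1), a distance of √(1.0² + 0.7²) ≈ 1.2.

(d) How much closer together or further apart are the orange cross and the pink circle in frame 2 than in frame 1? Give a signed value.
-0.6

Distance in frame 1: 3.8. Distance in frame 2: 3.2.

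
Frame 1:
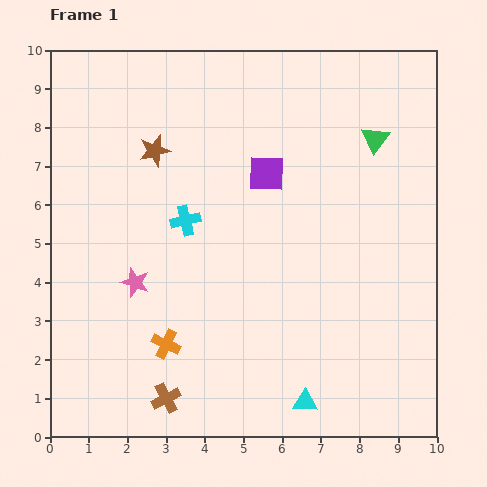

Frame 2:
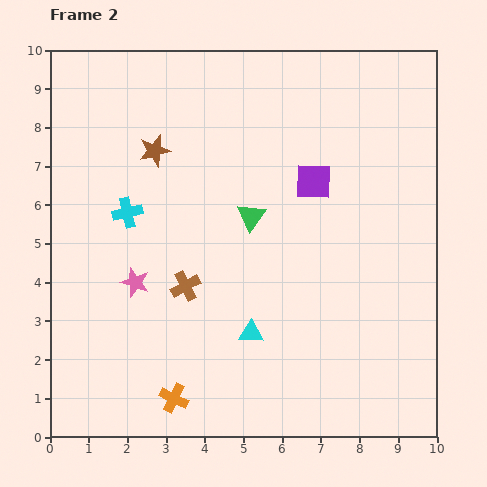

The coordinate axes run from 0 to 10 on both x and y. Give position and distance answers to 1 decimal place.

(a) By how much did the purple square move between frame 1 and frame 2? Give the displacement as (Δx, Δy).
(1.2, -0.2)

The purple square was at (5.6, 6.8) in frame 1 and (6.8, 6.6) in frame 2.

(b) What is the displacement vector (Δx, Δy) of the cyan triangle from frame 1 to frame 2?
(-1.4, 1.8)

The cyan triangle was at (6.6, 0.9) in frame 1 and (5.2, 2.7) in frame 2.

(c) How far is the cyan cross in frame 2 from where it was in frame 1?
1.5

The cyan cross moved from (3.5, 5.6) to (2.0, 5.8), a distance of √(1.5² + 0.2²) ≈ 1.5.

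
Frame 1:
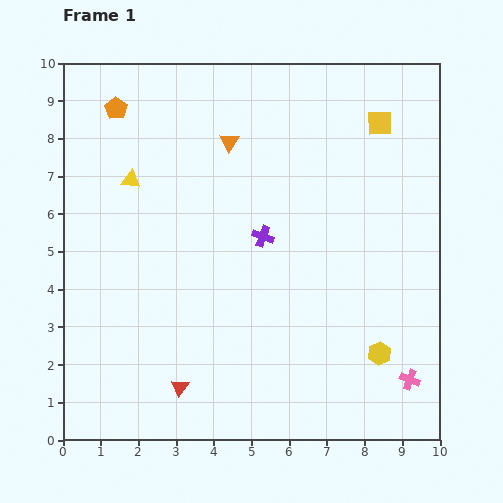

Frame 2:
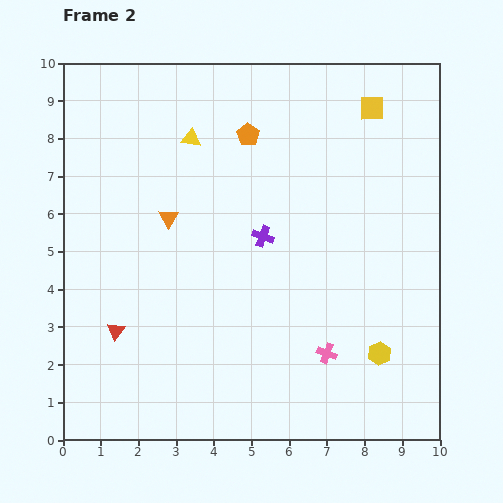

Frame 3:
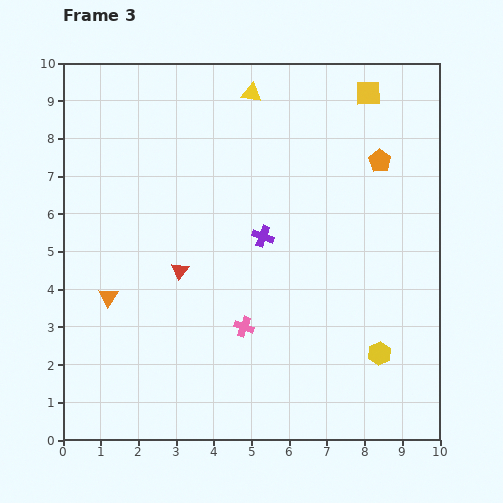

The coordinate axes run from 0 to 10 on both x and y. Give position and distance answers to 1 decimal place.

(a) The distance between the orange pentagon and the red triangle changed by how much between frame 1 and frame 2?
-1.3

Distance in frame 1: 7.6. Distance in frame 2: 6.3.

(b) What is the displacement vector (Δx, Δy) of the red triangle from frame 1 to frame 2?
(-1.7, 1.5)

The red triangle was at (3.1, 1.4) in frame 1 and (1.4, 2.9) in frame 2.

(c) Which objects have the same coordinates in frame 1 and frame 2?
the yellow hexagon, the purple cross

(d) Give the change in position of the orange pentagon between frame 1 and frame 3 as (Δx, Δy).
(7.0, -1.4)

The orange pentagon was at (1.4, 8.8) in frame 1 and (8.4, 7.4) in frame 3.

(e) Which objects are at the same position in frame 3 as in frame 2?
the yellow hexagon, the purple cross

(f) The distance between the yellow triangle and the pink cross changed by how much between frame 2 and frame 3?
-0.5

Distance in frame 2: 6.7. Distance in frame 3: 6.2.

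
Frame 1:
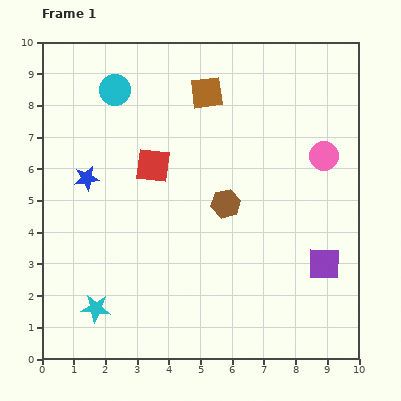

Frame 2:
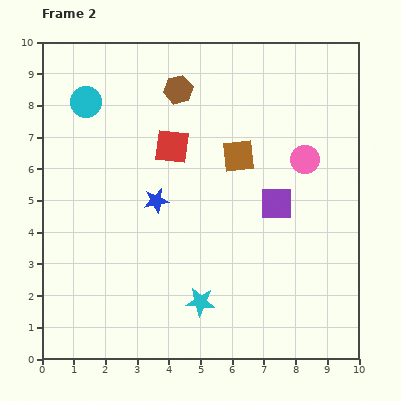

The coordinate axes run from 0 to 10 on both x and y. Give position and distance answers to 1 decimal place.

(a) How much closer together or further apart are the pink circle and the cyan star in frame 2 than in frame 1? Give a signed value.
-3.1

Distance in frame 1: 8.7. Distance in frame 2: 5.6.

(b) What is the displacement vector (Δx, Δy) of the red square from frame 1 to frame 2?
(0.6, 0.6)

The red square was at (3.5, 6.1) in frame 1 and (4.1, 6.7) in frame 2.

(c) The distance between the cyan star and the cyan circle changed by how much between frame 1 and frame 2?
+0.4

Distance in frame 1: 6.9. Distance in frame 2: 7.3.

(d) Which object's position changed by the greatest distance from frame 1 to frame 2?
the brown hexagon

(moved 3.9; next 3.3)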